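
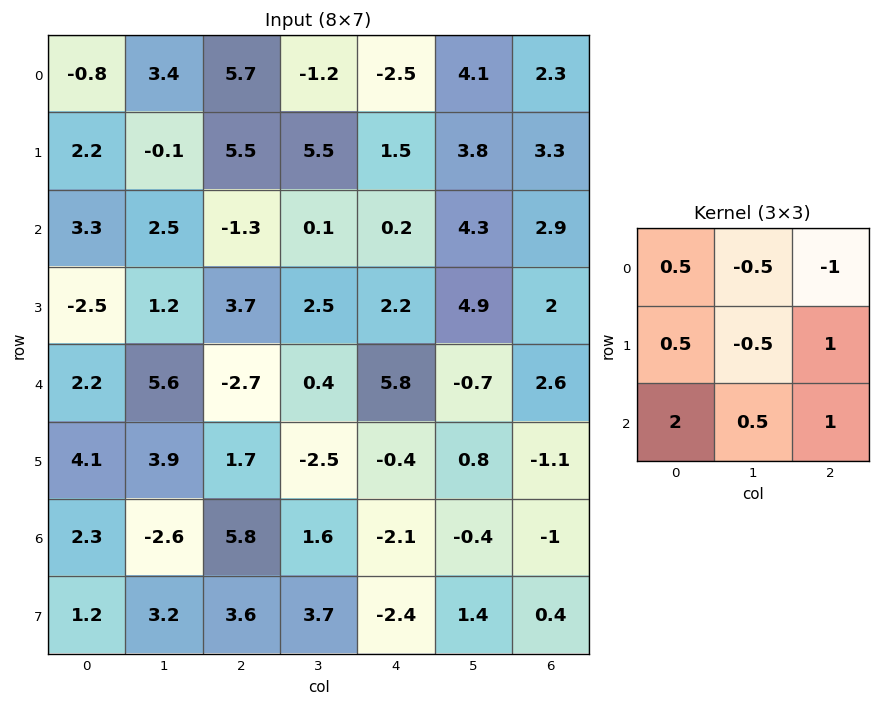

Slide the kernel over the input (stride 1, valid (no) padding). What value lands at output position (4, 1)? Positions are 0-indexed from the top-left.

The receptive field on the input at this output position is [5.6 -2.7 0.4 / 3.9 1.7 -2.5 / -2.6 5.8 1.6]. Elementwise product with the kernel and sum: 5.6·0.5 + -2.7·-0.5 + 0.4·-1 + 3.9·0.5 + 1.7·-0.5 + -2.5·1 + -2.6·2 + 5.8·0.5 + 1.6·1.

1.65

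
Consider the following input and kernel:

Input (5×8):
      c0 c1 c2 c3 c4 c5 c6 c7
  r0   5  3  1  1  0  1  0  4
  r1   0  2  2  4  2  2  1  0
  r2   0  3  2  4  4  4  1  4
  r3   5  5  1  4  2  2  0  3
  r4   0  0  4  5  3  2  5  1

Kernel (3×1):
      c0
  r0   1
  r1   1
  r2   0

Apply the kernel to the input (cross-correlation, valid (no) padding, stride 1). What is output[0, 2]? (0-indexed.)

3

The receptive field on the input at this output position is [1 / 2 / 2]. Elementwise product with the kernel and sum: 1·1 + 2·1.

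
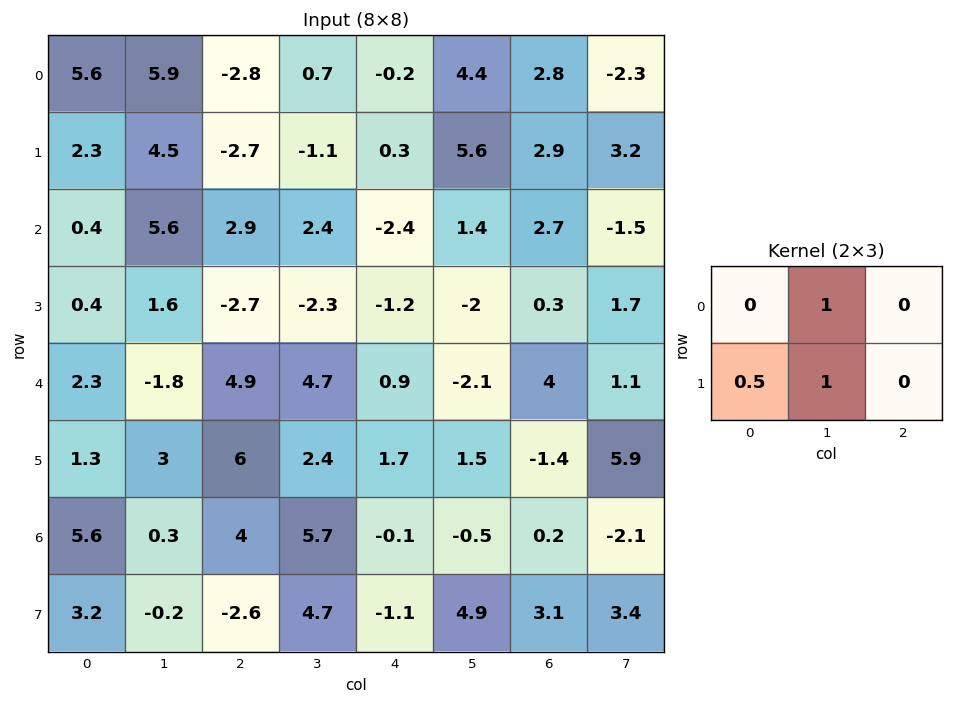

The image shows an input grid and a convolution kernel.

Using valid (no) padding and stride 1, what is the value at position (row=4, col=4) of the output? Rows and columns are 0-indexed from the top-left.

The receptive field on the input at this output position is [0.9 -2.1 4 / 1.7 1.5 -1.4]. Elementwise product with the kernel and sum: -2.1·1 + 1.7·0.5 + 1.5·1.

0.25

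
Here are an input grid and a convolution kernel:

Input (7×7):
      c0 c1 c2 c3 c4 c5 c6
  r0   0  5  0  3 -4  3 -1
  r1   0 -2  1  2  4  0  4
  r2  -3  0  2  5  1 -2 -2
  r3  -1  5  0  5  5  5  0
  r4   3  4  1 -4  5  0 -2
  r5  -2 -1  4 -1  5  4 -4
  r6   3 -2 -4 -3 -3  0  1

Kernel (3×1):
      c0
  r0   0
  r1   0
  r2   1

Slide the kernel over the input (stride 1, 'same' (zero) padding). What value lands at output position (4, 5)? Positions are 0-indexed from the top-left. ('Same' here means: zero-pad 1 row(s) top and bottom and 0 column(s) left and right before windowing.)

The receptive field on the zero-padded input at this output position is [5 / 0 / 4]. Elementwise product with the kernel and sum: 4·1.

4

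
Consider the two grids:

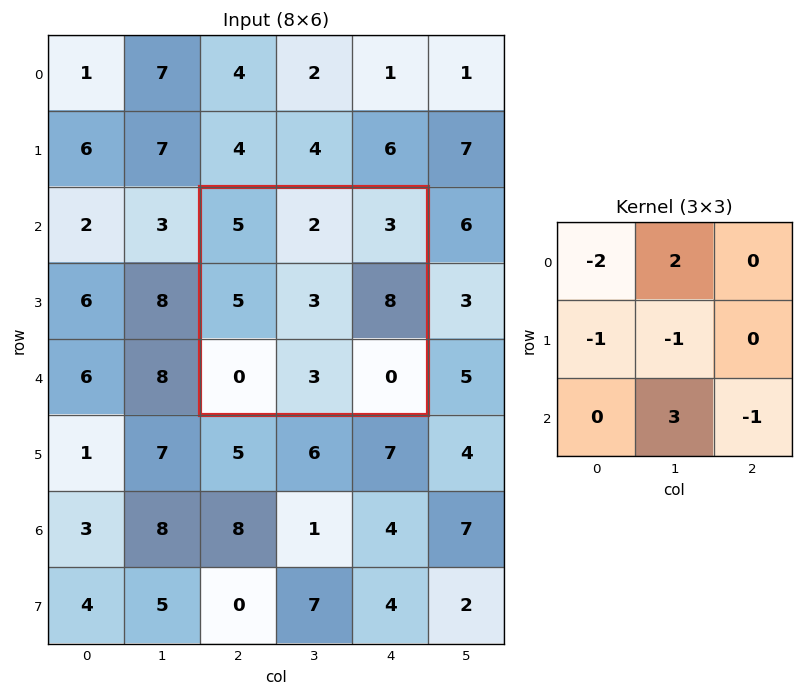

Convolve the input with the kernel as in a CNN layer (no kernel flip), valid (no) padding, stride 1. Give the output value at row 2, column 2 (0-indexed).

The receptive field on the input at this output position is [5 2 3 / 5 3 8 / 0 3 0]. Elementwise product with the kernel and sum: 5·-2 + 2·2 + 5·-1 + 3·-1 + 3·3 + 0·-1.

-5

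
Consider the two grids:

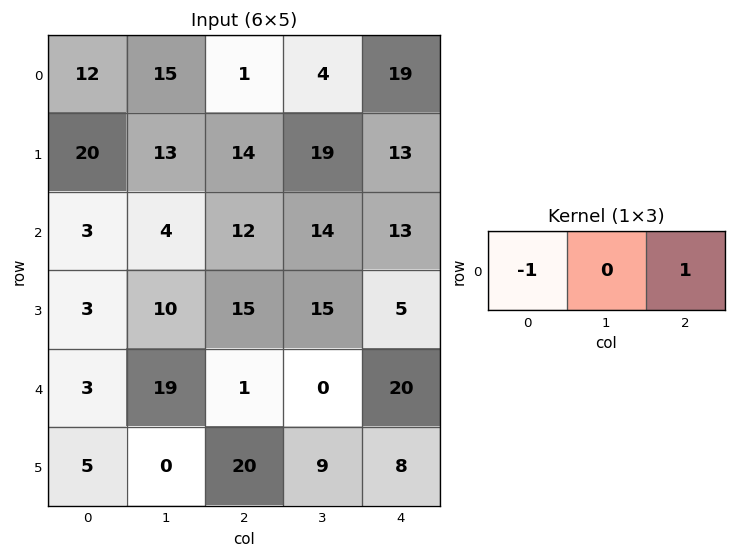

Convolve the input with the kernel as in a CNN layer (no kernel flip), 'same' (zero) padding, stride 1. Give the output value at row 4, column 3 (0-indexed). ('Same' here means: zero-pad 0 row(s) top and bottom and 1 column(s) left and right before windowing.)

19

The receptive field on the zero-padded input at this output position is [1 0 20]. Elementwise product with the kernel and sum: 1·-1 + 20·1.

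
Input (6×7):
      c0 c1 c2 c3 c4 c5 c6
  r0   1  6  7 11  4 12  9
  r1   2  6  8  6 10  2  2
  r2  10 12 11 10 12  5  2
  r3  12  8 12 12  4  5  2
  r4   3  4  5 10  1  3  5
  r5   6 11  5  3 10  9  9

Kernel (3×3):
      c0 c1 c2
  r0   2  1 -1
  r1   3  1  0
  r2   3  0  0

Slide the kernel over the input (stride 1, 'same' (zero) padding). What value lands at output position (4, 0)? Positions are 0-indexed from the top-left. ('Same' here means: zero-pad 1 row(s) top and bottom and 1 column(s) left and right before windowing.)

7

The receptive field on the zero-padded input at this output position is [0 12 8 / 0 3 4 / 0 6 11]. Elementwise product with the kernel and sum: 0·2 + 12·1 + 8·-1 + 0·3 + 3·1 + 0·3.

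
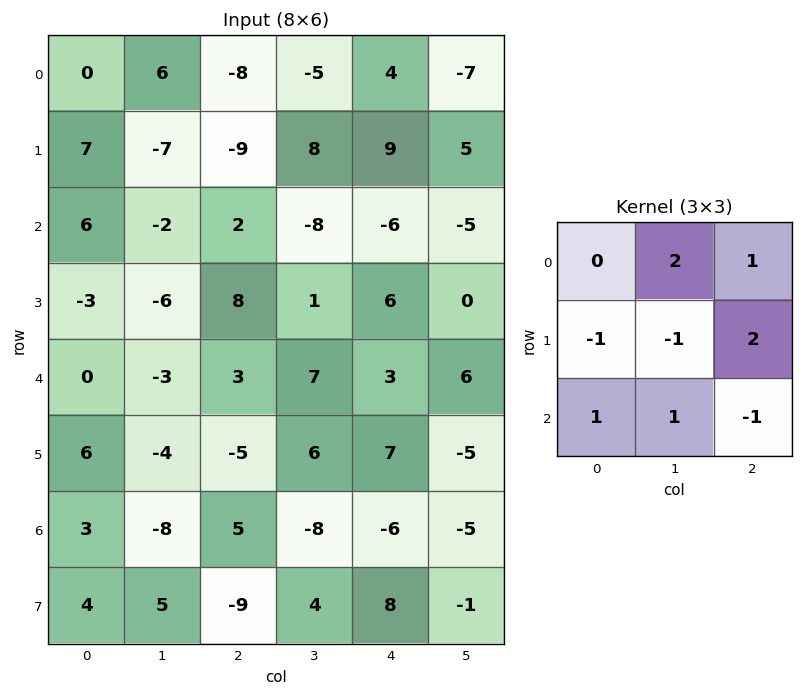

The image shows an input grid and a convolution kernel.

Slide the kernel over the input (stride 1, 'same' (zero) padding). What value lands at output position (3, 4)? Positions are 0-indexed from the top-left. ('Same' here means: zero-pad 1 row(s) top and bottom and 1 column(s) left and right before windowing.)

-20

The receptive field on the zero-padded input at this output position is [-8 -6 -5 / 1 6 0 / 7 3 6]. Elementwise product with the kernel and sum: -6·2 + -5·1 + 1·-1 + 6·-1 + 0·2 + 7·1 + 3·1 + 6·-1.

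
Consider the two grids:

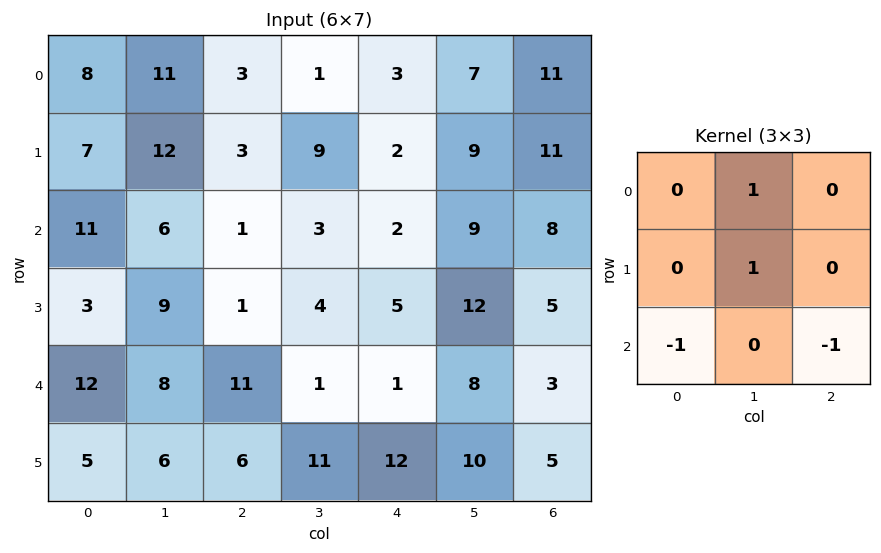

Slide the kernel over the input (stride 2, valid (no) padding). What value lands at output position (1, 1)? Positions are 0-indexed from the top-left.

-5

The receptive field on the input at this output position is [1 3 2 / 1 4 5 / 11 1 1]. Elementwise product with the kernel and sum: 3·1 + 4·1 + 11·-1 + 1·-1.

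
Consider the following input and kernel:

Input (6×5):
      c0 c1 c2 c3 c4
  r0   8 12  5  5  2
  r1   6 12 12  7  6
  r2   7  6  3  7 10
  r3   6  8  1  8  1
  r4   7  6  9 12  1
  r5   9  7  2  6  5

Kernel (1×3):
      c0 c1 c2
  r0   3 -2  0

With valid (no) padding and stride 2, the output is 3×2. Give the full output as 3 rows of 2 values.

Output[0,0]: The receptive field on the input at this output position is [8 12 5]. Elementwise product with the kernel and sum: 8·3 + 12·-2.
Output[0,1]: The receptive field on the input at this output position is [5 5 2]. Elementwise product with the kernel and sum: 5·3 + 5·-2.

0 5
9 -5
9 3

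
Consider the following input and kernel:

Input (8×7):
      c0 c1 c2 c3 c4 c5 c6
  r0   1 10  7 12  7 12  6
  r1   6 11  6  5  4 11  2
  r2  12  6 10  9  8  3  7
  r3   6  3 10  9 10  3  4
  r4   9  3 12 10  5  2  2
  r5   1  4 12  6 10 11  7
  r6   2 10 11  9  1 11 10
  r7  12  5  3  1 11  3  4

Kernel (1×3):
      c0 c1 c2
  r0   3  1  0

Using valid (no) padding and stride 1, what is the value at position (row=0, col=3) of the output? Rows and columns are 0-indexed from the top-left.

43

The receptive field on the input at this output position is [12 7 12]. Elementwise product with the kernel and sum: 12·3 + 7·1.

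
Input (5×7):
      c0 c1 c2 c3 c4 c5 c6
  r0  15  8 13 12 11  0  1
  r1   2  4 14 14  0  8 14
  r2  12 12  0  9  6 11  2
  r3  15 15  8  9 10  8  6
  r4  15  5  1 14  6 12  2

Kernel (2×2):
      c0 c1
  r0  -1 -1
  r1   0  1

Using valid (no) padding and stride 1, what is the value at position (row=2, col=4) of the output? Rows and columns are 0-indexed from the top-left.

-9

The receptive field on the input at this output position is [6 11 / 10 8]. Elementwise product with the kernel and sum: 6·-1 + 11·-1 + 8·1.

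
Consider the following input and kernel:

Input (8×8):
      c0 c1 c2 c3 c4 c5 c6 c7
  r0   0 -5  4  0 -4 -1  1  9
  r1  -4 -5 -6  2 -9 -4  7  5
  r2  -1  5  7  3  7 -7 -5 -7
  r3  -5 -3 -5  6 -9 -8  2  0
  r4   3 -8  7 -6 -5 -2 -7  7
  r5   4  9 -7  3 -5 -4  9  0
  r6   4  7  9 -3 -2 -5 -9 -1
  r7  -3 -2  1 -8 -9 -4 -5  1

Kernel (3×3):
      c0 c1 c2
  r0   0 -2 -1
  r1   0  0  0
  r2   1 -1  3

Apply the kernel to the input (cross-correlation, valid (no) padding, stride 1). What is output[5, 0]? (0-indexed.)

-9

The receptive field on the input at this output position is [4 9 -7 / 4 7 9 / -3 -2 1]. Elementwise product with the kernel and sum: 9·-2 + -7·-1 + -3·1 + -2·-1 + 1·3.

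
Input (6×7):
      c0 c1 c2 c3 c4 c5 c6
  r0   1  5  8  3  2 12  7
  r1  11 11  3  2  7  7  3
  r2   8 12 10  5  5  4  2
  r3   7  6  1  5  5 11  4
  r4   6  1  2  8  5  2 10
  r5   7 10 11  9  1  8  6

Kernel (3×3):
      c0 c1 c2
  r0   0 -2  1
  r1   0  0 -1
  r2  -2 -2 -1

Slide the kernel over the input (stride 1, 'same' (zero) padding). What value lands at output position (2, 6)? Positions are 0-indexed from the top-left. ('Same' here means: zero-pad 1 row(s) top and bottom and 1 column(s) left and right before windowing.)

-36

The receptive field on the zero-padded input at this output position is [7 3 0 / 4 2 0 / 11 4 0]. Elementwise product with the kernel and sum: 3·-2 + 0·1 + 0·-1 + 11·-2 + 4·-2 + 0·-1.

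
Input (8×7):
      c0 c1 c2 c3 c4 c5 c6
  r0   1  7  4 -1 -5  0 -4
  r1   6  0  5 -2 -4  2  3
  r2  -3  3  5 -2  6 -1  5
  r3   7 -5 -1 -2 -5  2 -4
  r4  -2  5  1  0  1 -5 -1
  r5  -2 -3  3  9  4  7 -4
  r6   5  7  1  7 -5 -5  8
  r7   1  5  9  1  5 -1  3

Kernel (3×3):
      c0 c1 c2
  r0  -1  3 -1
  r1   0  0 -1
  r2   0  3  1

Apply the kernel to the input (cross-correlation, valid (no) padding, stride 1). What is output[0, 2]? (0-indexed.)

The receptive field on the input at this output position is [4 -1 -5 / 5 -2 -4 / 5 -2 6]. Elementwise product with the kernel and sum: 4·-1 + -1·3 + -5·-1 + -4·-1 + -2·3 + 6·1.

2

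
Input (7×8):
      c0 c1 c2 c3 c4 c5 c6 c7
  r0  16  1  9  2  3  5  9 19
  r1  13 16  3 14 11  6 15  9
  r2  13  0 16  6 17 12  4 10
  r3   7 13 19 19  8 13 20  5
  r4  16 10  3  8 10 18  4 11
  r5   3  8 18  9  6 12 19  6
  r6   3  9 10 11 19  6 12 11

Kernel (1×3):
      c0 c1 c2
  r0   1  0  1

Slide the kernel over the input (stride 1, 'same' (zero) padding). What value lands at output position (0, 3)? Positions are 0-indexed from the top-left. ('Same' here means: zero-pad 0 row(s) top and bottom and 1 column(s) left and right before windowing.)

12

The receptive field on the zero-padded input at this output position is [9 2 3]. Elementwise product with the kernel and sum: 9·1 + 3·1.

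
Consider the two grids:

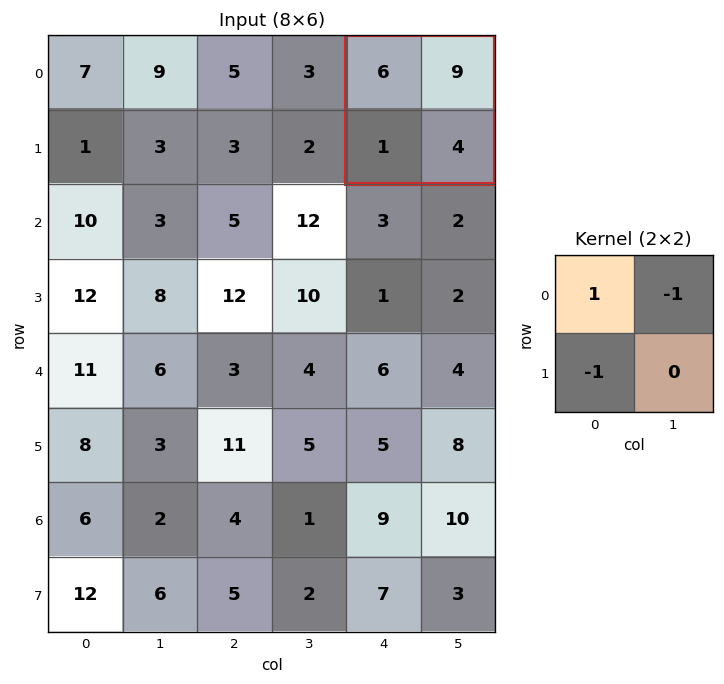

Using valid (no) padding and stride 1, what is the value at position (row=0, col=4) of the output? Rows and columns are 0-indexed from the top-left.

-4

The receptive field on the input at this output position is [6 9 / 1 4]. Elementwise product with the kernel and sum: 6·1 + 9·-1 + 1·-1.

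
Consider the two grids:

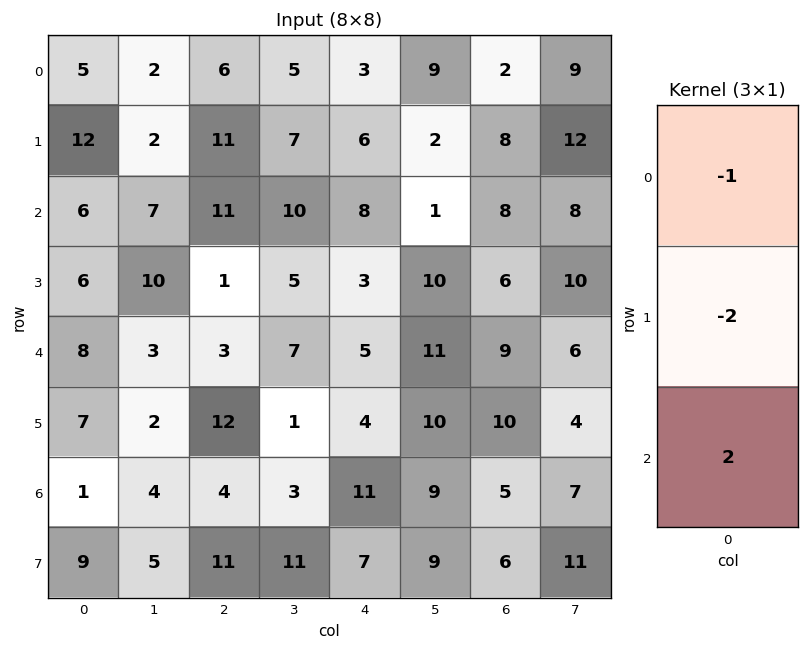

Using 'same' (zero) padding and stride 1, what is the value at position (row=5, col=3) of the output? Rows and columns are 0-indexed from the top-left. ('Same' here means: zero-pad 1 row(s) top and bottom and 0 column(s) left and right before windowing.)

-3

The receptive field on the zero-padded input at this output position is [7 / 1 / 3]. Elementwise product with the kernel and sum: 7·-1 + 1·-2 + 3·2.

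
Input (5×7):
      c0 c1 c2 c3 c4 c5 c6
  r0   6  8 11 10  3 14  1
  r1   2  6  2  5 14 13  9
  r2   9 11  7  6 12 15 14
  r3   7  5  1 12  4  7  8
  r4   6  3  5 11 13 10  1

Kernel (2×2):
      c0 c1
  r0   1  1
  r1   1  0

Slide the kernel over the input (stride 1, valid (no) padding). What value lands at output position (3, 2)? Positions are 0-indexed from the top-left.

18

The receptive field on the input at this output position is [1 12 / 5 11]. Elementwise product with the kernel and sum: 1·1 + 12·1 + 5·1.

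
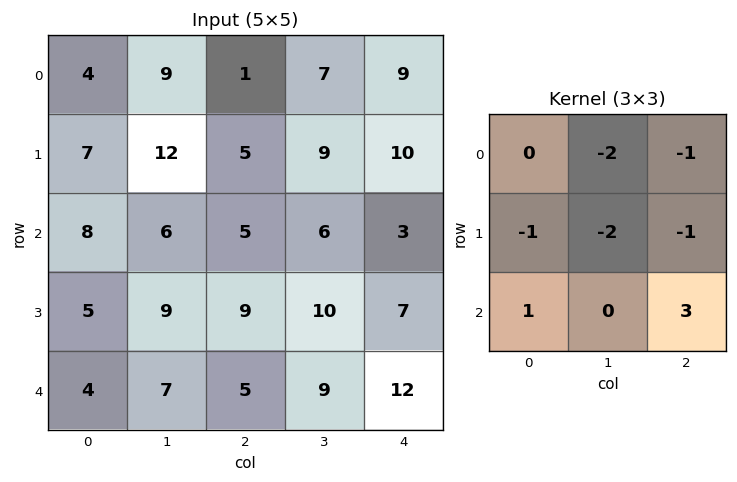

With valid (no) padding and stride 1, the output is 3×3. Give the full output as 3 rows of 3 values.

Output[0,0]: The receptive field on the input at this output position is [4 9 1 / 7 12 5 / 8 6 5]. Elementwise product with the kernel and sum: 9·-2 + 1·-1 + 7·-1 + 12·-2 + 5·-1 + 8·1 + 5·3.
Output[0,1]: The receptive field on the input at this output position is [9 1 7 / 12 5 9 / 6 5 6]. Elementwise product with the kernel and sum: 1·-2 + 7·-1 + 12·-1 + 5·-2 + 9·-1 + 6·1 + 6·3.

-32 -16 -42
-22 -2 -18
-30 -19 -10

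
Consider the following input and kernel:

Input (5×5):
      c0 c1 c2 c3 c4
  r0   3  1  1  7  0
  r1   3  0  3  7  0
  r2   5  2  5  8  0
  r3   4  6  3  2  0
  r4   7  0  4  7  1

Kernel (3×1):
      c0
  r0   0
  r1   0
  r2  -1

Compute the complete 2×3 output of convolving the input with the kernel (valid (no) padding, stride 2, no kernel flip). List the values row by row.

Output[0,0]: The receptive field on the input at this output position is [3 / 3 / 5]. Elementwise product with the kernel and sum: 5·-1.

-5 -5 0
-7 -4 -1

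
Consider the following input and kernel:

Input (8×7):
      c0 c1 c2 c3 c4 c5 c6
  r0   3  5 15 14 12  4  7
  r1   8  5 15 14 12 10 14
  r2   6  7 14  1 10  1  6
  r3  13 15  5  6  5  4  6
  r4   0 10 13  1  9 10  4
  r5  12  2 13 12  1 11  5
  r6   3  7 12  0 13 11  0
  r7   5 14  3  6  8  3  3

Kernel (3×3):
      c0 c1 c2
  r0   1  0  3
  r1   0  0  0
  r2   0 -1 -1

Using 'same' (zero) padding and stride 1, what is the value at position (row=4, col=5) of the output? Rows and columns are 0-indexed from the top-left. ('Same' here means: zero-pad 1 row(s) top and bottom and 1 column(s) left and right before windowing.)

The receptive field on the zero-padded input at this output position is [5 4 6 / 9 10 4 / 1 11 5]. Elementwise product with the kernel and sum: 5·1 + 6·3 + 11·-1 + 5·-1.

7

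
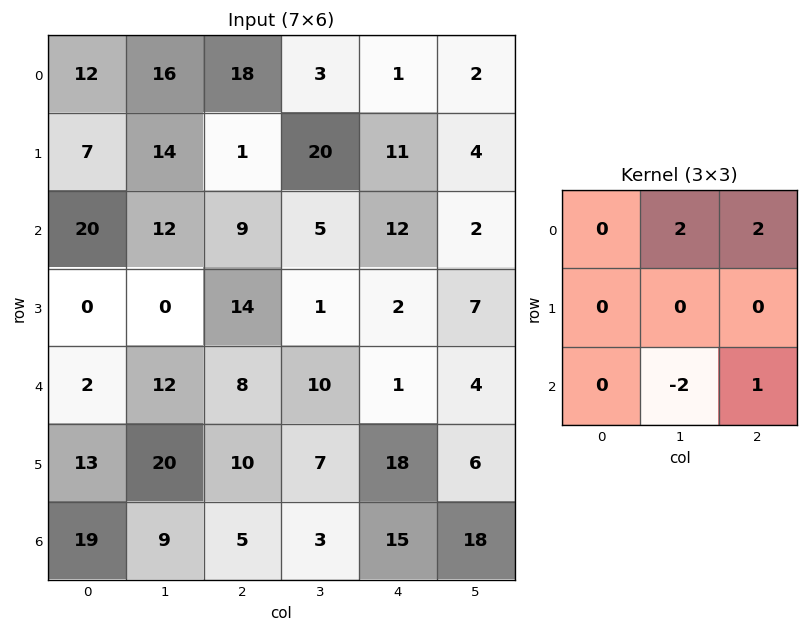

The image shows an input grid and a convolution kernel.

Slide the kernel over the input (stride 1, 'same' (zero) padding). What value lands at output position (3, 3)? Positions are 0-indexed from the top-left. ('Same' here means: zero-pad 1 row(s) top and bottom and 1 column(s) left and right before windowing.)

The receptive field on the zero-padded input at this output position is [9 5 12 / 14 1 2 / 8 10 1]. Elementwise product with the kernel and sum: 5·2 + 12·2 + 10·-2 + 1·1.

15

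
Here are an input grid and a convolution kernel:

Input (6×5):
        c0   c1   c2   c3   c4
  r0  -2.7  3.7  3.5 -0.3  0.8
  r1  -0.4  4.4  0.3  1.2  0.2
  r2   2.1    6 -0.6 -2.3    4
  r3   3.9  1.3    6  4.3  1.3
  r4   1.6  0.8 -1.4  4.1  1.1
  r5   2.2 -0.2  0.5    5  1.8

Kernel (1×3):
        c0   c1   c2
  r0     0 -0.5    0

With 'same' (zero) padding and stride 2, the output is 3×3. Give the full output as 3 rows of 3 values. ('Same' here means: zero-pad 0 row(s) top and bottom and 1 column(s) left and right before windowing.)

Output[0,0]: The receptive field on the zero-padded input at this output position is [0 -2.7 3.7]. Elementwise product with the kernel and sum: -2.7·-0.5.
Output[0,1]: The receptive field on the zero-padded input at this output position is [3.7 3.5 -0.3]. Elementwise product with the kernel and sum: 3.5·-0.5.

1.35 -1.75 -0.4
-1.05 0.3 -2
-0.8 0.7 -0.55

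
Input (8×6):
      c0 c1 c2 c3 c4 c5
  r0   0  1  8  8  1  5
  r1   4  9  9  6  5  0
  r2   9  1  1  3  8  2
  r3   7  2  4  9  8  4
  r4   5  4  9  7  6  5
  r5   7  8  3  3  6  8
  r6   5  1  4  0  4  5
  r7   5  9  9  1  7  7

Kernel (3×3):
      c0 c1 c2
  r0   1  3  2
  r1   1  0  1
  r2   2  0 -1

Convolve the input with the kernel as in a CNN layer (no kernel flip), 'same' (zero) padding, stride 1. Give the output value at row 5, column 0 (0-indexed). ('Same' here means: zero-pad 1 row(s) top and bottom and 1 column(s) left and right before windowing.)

30

The receptive field on the zero-padded input at this output position is [0 5 4 / 0 7 8 / 0 5 1]. Elementwise product with the kernel and sum: 0·1 + 5·3 + 4·2 + 0·1 + 8·1 + 0·2 + 1·-1.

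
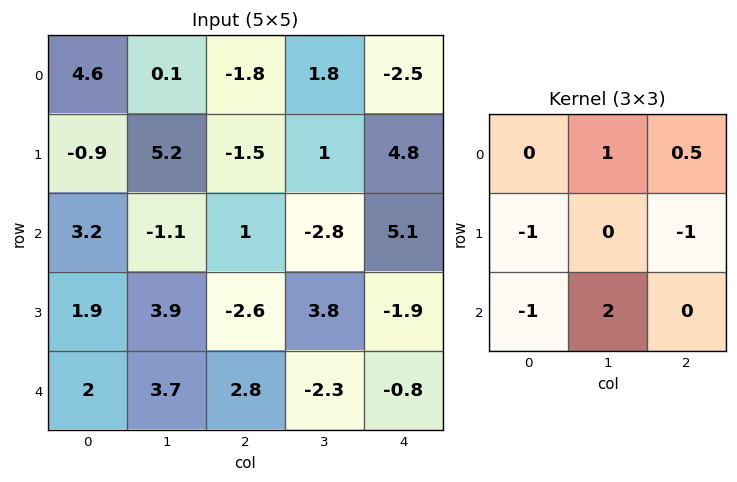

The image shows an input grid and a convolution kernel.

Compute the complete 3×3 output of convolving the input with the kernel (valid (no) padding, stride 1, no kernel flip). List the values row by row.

Output[0,0]: The receptive field on the input at this output position is [4.6 0.1 -1.8 / -0.9 5.2 -1.5 / 3.2 -1.1 1]. Elementwise product with the kernel and sum: 0.1·1 + -1.8·0.5 + -0.9·-1 + -1.5·-1 + 3.2·-1 + -1.1·2.

-3.8 -4 -9.35
6.15 -6.2 7.5
5.5 -6.2 -3.15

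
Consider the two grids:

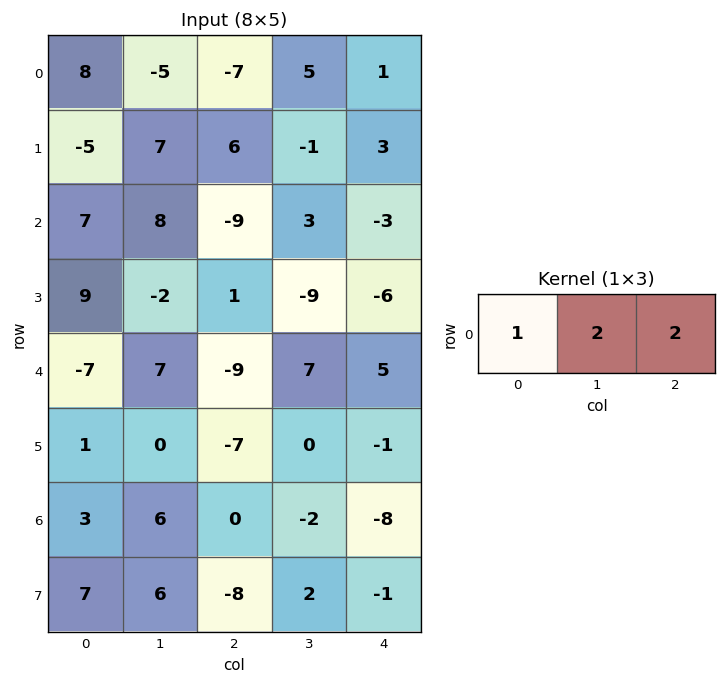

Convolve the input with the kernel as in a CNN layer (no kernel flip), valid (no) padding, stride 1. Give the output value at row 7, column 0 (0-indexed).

The receptive field on the input at this output position is [7 6 -8]. Elementwise product with the kernel and sum: 7·1 + 6·2 + -8·2.

3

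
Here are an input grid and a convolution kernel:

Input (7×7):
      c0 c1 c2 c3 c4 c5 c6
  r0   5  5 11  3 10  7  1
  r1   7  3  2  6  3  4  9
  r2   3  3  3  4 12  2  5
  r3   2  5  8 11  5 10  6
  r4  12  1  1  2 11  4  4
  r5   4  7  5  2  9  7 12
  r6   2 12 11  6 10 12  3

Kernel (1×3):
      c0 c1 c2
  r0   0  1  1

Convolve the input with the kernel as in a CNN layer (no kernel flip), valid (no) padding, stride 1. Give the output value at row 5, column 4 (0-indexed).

The receptive field on the input at this output position is [9 7 12]. Elementwise product with the kernel and sum: 7·1 + 12·1.

19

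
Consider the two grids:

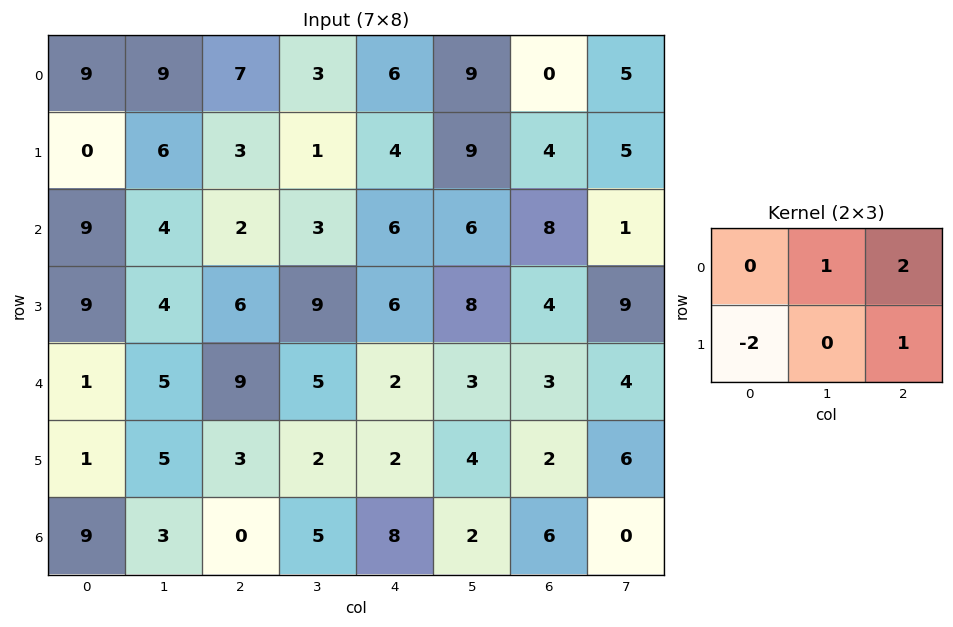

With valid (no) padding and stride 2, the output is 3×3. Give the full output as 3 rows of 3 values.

26 13 5
-4 9 14
24 5 7

Output[0,0]: The receptive field on the input at this output position is [9 9 7 / 0 6 3]. Elementwise product with the kernel and sum: 9·1 + 7·2 + 0·-2 + 3·1.
Output[0,1]: The receptive field on the input at this output position is [7 3 6 / 3 1 4]. Elementwise product with the kernel and sum: 3·1 + 6·2 + 3·-2 + 4·1.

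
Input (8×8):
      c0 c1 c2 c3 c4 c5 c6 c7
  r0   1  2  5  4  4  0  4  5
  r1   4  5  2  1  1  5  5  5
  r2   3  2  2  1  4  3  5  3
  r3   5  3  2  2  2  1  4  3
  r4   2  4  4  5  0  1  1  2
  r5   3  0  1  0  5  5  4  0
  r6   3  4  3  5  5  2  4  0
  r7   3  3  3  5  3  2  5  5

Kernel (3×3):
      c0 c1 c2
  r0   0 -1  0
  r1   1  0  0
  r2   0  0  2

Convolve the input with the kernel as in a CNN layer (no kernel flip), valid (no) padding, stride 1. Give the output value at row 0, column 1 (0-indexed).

2

The receptive field on the input at this output position is [2 5 4 / 5 2 1 / 2 2 1]. Elementwise product with the kernel and sum: 5·-1 + 5·1 + 1·2.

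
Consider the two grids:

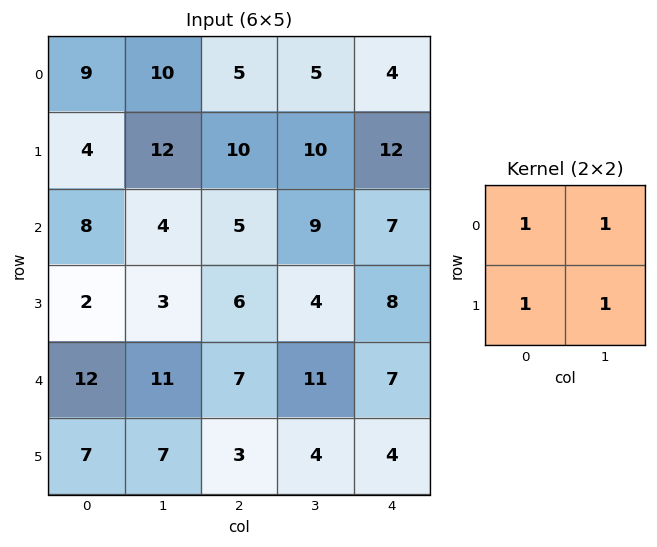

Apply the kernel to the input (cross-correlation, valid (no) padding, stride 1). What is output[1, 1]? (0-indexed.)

31

The receptive field on the input at this output position is [12 10 / 4 5]. Elementwise product with the kernel and sum: 12·1 + 10·1 + 4·1 + 5·1.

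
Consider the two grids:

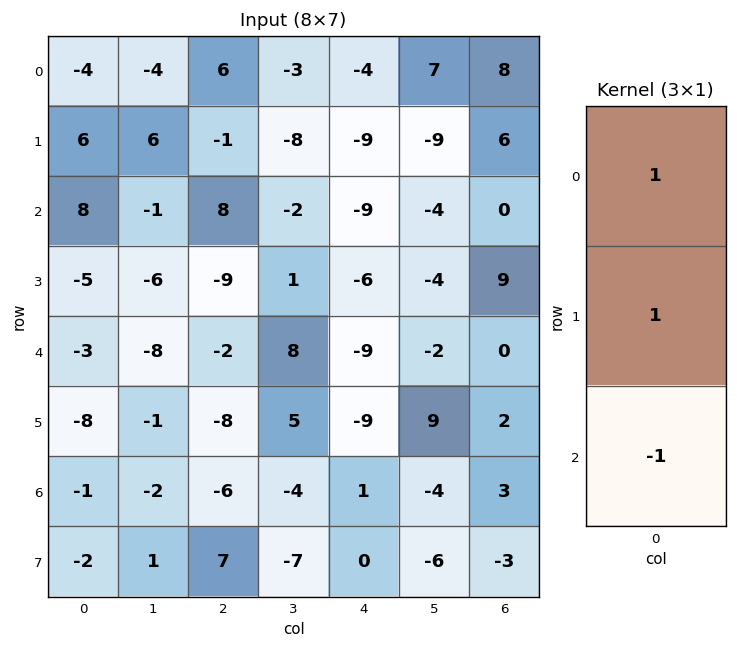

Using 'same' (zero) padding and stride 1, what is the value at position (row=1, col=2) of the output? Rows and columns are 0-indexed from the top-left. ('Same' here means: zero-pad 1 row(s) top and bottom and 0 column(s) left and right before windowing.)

-3

The receptive field on the zero-padded input at this output position is [6 / -1 / 8]. Elementwise product with the kernel and sum: 6·1 + -1·1 + 8·-1.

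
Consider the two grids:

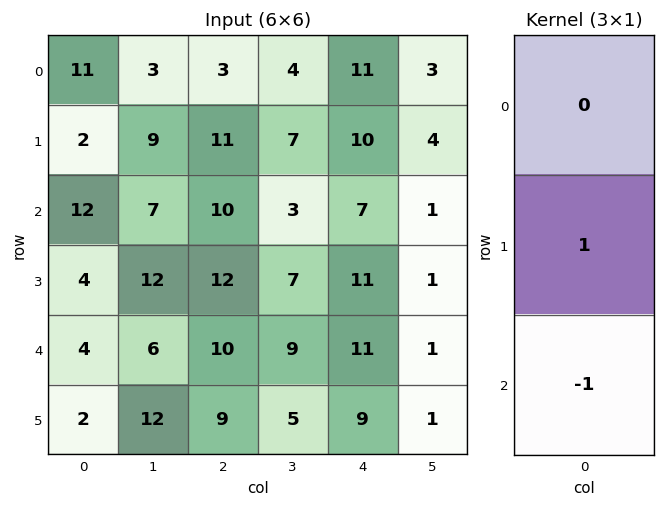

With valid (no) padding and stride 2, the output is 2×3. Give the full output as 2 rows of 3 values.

Output[0,0]: The receptive field on the input at this output position is [11 / 2 / 12]. Elementwise product with the kernel and sum: 2·1 + 12·-1.
Output[0,1]: The receptive field on the input at this output position is [3 / 11 / 10]. Elementwise product with the kernel and sum: 11·1 + 10·-1.

-10 1 3
0 2 0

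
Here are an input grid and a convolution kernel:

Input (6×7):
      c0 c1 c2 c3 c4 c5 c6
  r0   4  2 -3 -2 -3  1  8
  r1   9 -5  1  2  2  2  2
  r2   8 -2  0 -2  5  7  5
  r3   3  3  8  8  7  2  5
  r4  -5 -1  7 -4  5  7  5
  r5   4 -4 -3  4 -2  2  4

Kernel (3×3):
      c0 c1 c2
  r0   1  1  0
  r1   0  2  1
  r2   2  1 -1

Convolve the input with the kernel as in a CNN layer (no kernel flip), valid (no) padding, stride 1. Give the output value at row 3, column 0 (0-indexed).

The receptive field on the input at this output position is [3 3 8 / -5 -1 7 / 4 -4 -3]. Elementwise product with the kernel and sum: 3·1 + 3·1 + -1·2 + 7·1 + 4·2 + -4·1 + -3·-1.

18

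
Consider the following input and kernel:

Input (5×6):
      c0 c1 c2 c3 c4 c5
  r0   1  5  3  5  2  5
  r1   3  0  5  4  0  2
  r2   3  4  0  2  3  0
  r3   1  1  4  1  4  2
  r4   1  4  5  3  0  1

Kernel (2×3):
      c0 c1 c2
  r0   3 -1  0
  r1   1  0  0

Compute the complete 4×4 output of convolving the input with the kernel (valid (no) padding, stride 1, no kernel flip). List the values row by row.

Output[0,0]: The receptive field on the input at this output position is [1 5 3 / 3 0 5]. Elementwise product with the kernel and sum: 1·3 + 5·-1 + 3·1.

1 12 9 17
12 -1 11 14
6 13 2 4
3 3 16 2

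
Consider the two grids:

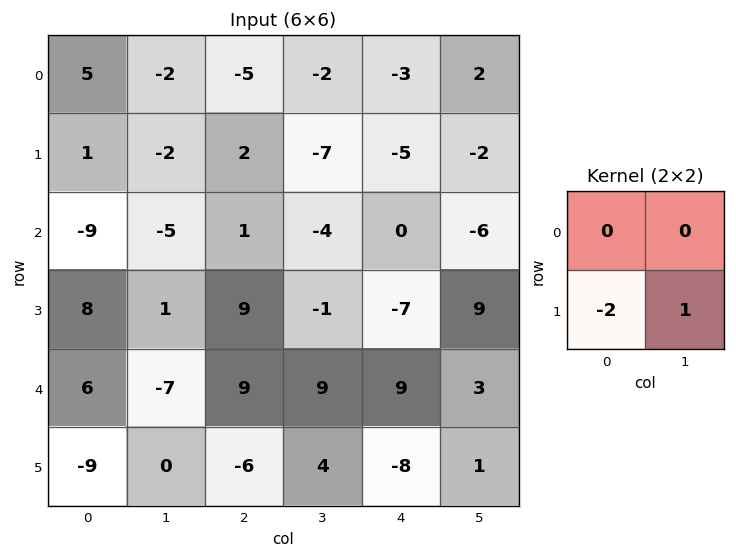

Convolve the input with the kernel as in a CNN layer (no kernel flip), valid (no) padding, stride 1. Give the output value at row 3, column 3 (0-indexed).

The receptive field on the input at this output position is [-1 -7 / 9 9]. Elementwise product with the kernel and sum: 9·-2 + 9·1.

-9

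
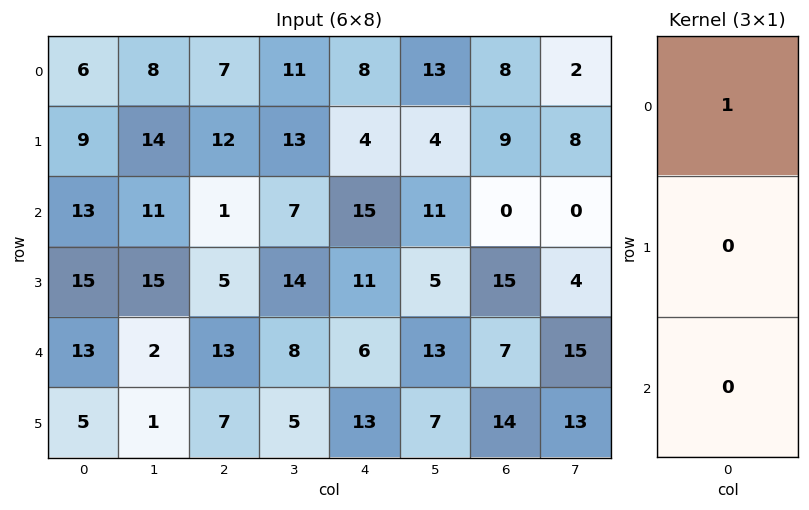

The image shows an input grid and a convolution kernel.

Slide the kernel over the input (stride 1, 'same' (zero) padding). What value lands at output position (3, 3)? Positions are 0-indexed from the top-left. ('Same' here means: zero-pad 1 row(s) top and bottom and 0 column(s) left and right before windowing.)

7

The receptive field on the zero-padded input at this output position is [7 / 14 / 8]. Elementwise product with the kernel and sum: 7·1.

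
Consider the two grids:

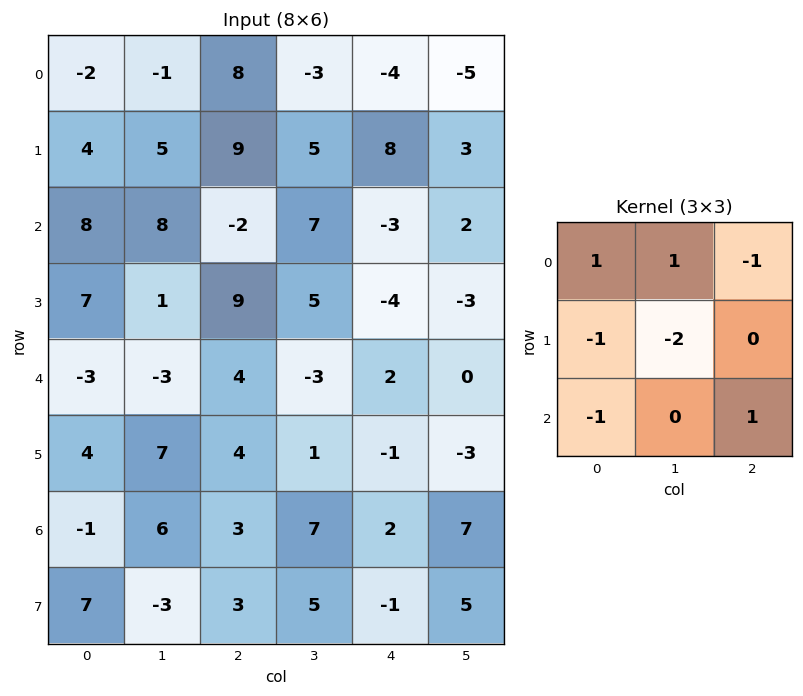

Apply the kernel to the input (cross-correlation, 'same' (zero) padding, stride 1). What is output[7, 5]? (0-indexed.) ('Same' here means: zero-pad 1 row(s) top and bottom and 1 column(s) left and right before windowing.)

0

The receptive field on the zero-padded input at this output position is [2 7 0 / -1 5 0 / 0 0 0]. Elementwise product with the kernel and sum: 2·1 + 7·1 + 0·-1 + -1·-1 + 5·-2 + 0·-1 + 0·1.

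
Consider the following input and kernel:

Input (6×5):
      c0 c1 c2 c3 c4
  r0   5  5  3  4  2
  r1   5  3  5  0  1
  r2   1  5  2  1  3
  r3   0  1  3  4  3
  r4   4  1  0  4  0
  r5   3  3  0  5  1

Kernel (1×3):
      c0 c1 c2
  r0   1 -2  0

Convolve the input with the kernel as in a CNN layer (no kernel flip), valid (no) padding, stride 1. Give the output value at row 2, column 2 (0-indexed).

The receptive field on the input at this output position is [2 1 3]. Elementwise product with the kernel and sum: 2·1 + 1·-2.

0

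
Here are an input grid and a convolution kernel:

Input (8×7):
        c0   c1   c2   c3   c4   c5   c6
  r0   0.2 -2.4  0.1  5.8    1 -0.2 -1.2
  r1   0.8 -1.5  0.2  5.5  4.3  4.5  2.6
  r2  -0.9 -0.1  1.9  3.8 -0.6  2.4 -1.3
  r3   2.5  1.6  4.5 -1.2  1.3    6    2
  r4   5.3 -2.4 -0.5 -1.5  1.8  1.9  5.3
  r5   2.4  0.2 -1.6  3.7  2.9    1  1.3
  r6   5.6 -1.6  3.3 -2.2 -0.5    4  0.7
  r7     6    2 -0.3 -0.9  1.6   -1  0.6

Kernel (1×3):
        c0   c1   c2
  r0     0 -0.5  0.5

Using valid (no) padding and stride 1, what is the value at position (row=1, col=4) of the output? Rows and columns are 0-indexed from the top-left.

-0.95

The receptive field on the input at this output position is [4.3 4.5 2.6]. Elementwise product with the kernel and sum: 4.5·-0.5 + 2.6·0.5.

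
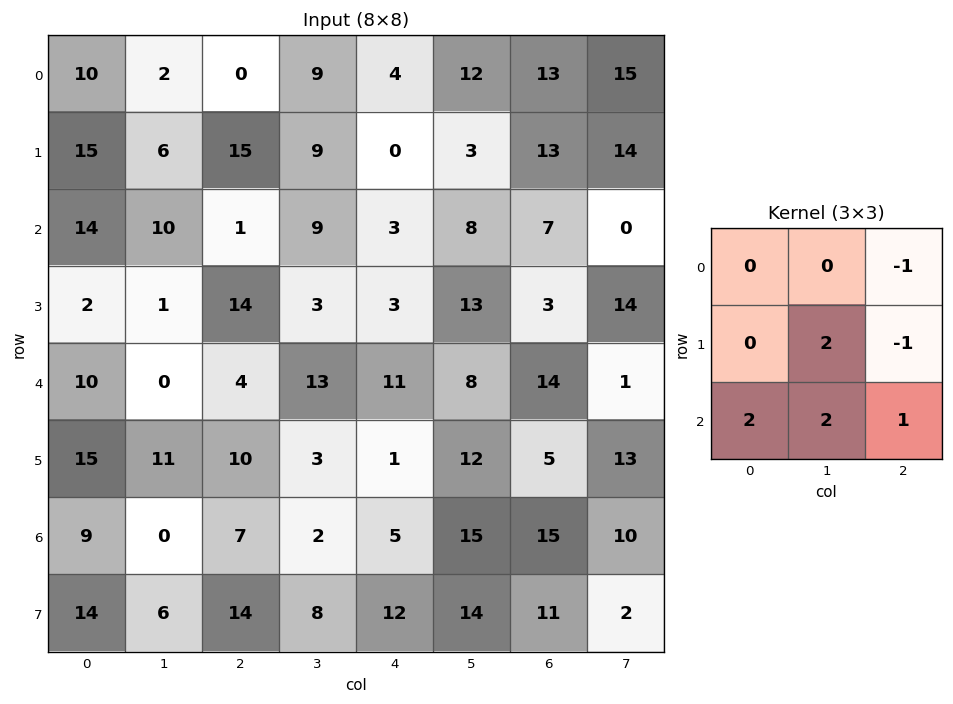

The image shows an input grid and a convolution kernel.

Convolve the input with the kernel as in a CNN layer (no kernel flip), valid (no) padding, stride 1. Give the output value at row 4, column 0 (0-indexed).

33

The receptive field on the input at this output position is [10 0 4 / 15 11 10 / 9 0 7]. Elementwise product with the kernel and sum: 4·-1 + 11·2 + 10·-1 + 9·2 + 0·2 + 7·1.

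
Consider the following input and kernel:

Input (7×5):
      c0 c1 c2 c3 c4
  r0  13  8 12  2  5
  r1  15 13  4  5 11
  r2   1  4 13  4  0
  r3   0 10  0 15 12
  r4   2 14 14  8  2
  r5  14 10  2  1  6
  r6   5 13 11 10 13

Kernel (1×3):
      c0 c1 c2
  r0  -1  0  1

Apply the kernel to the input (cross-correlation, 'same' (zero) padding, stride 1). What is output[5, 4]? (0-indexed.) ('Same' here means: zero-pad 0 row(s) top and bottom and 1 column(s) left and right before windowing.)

The receptive field on the zero-padded input at this output position is [1 6 0]. Elementwise product with the kernel and sum: 1·-1 + 0·1.

-1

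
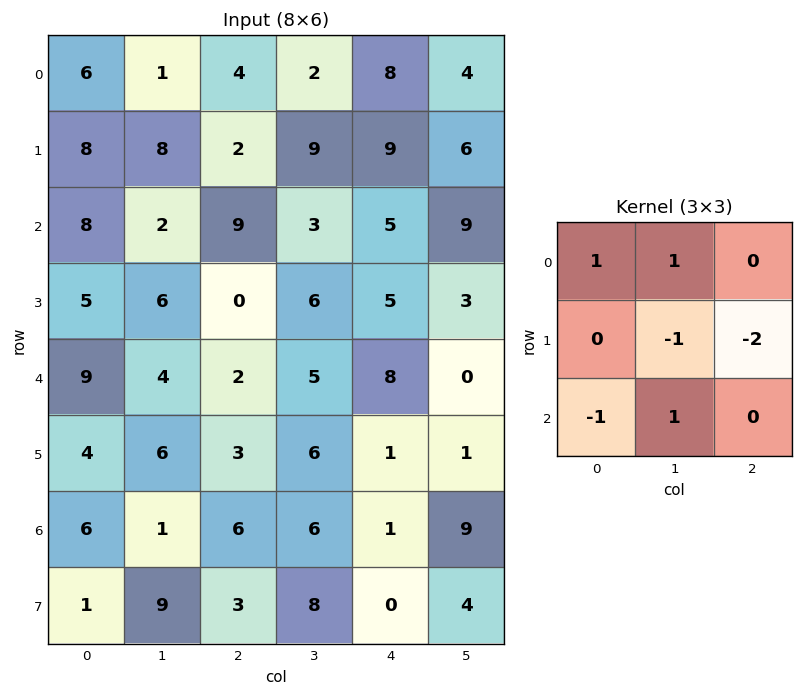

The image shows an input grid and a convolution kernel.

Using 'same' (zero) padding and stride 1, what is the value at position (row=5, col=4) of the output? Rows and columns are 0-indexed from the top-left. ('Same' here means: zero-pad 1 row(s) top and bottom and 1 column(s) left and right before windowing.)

The receptive field on the zero-padded input at this output position is [5 8 0 / 6 1 1 / 6 1 9]. Elementwise product with the kernel and sum: 5·1 + 8·1 + 1·-1 + 1·-2 + 6·-1 + 1·1.

5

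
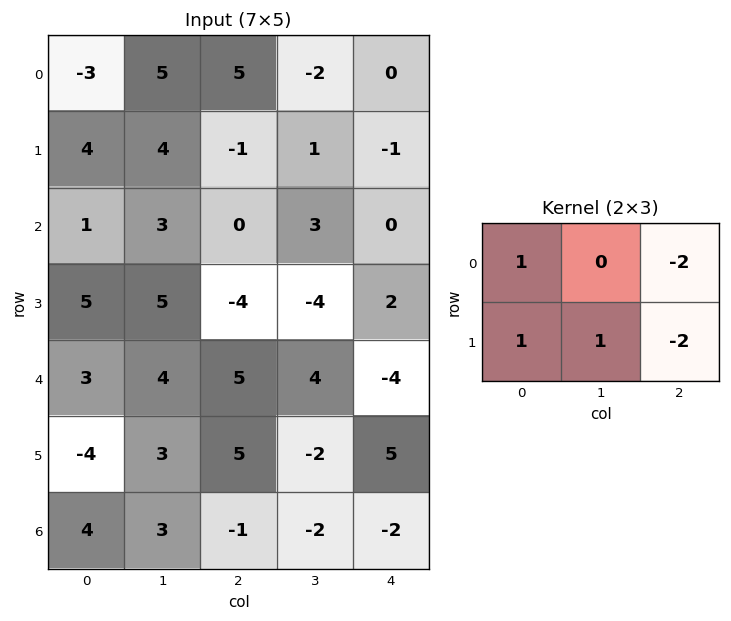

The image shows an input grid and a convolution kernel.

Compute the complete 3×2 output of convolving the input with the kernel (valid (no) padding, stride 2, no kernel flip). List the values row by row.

Output[0,0]: The receptive field on the input at this output position is [-3 5 5 / 4 4 -1]. Elementwise product with the kernel and sum: -3·1 + 5·-2 + 4·1 + 4·1 + -1·-2.
Output[0,1]: The receptive field on the input at this output position is [5 -2 0 / -1 1 -1]. Elementwise product with the kernel and sum: 5·1 + 0·-2 + -1·1 + 1·1 + -1·-2.

-3 7
19 -12
-18 6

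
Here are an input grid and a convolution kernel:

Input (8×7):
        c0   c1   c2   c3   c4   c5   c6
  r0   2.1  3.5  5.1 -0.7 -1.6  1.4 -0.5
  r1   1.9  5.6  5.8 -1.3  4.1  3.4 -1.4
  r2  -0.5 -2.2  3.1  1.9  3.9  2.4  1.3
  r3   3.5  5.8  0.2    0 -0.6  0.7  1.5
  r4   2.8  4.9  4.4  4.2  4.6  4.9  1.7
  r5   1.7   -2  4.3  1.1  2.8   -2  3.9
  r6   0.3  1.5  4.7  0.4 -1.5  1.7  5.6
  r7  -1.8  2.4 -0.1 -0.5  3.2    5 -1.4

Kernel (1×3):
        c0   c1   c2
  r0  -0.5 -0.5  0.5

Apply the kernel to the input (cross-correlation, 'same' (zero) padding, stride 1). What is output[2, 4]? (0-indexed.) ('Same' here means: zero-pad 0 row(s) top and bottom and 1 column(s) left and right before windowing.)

-1.7

The receptive field on the zero-padded input at this output position is [1.9 3.9 2.4]. Elementwise product with the kernel and sum: 1.9·-0.5 + 3.9·-0.5 + 2.4·0.5.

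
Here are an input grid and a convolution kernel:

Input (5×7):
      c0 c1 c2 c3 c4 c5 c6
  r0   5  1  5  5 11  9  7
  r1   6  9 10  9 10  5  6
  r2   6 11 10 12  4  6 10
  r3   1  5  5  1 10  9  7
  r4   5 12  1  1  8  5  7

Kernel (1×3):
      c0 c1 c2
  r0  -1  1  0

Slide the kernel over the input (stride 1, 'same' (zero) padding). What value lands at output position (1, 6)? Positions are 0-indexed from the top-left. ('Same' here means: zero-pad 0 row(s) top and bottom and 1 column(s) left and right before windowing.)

The receptive field on the zero-padded input at this output position is [5 6 0]. Elementwise product with the kernel and sum: 5·-1 + 6·1.

1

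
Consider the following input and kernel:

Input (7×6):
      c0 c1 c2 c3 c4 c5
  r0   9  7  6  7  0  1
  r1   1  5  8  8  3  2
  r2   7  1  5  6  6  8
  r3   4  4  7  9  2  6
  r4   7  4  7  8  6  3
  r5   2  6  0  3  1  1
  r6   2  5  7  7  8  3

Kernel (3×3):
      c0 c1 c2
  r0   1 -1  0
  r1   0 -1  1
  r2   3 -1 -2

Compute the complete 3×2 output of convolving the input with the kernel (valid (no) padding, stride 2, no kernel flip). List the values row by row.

15 -9
12 -7
-16 -5

Output[0,0]: The receptive field on the input at this output position is [9 7 6 / 1 5 8 / 7 1 5]. Elementwise product with the kernel and sum: 9·1 + 7·-1 + 5·-1 + 8·1 + 7·3 + 1·-1 + 5·-2.
Output[0,1]: The receptive field on the input at this output position is [6 7 0 / 8 8 3 / 5 6 6]. Elementwise product with the kernel and sum: 6·1 + 7·-1 + 8·-1 + 3·1 + 5·3 + 6·-1 + 6·-2.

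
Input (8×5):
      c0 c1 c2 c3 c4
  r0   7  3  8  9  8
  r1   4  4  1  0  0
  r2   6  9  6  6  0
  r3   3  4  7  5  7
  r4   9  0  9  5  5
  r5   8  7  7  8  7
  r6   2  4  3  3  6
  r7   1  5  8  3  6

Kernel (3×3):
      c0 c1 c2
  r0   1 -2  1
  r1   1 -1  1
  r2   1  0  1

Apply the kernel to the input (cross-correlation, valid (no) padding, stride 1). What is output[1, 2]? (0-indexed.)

The receptive field on the input at this output position is [1 0 0 / 6 6 0 / 7 5 7]. Elementwise product with the kernel and sum: 1·1 + 0·-2 + 0·1 + 6·1 + 6·-1 + 0·1 + 7·1 + 7·1.

15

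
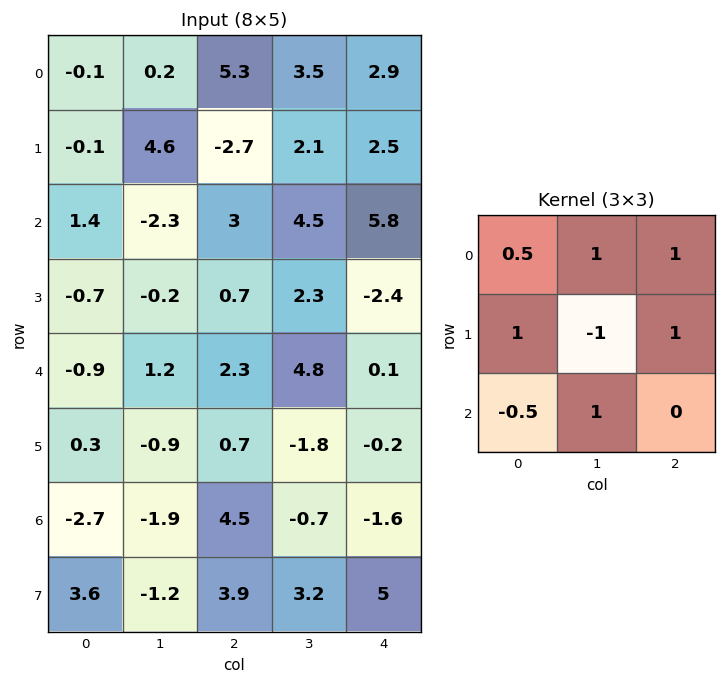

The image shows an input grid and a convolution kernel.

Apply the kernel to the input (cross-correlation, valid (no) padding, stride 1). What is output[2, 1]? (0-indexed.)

9.45

The receptive field on the input at this output position is [-2.3 3 4.5 / -0.2 0.7 2.3 / 1.2 2.3 4.8]. Elementwise product with the kernel and sum: -2.3·0.5 + 3·1 + 4.5·1 + -0.2·1 + 0.7·-1 + 2.3·1 + 1.2·-0.5 + 2.3·1.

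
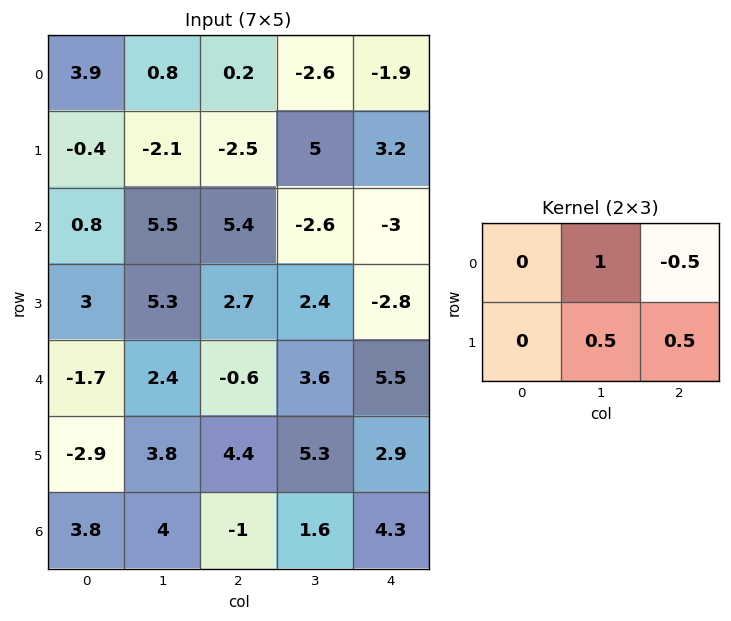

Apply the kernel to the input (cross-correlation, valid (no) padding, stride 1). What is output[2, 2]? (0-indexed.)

-1.3

The receptive field on the input at this output position is [5.4 -2.6 -3 / 2.7 2.4 -2.8]. Elementwise product with the kernel and sum: -2.6·1 + -3·-0.5 + 2.4·0.5 + -2.8·0.5.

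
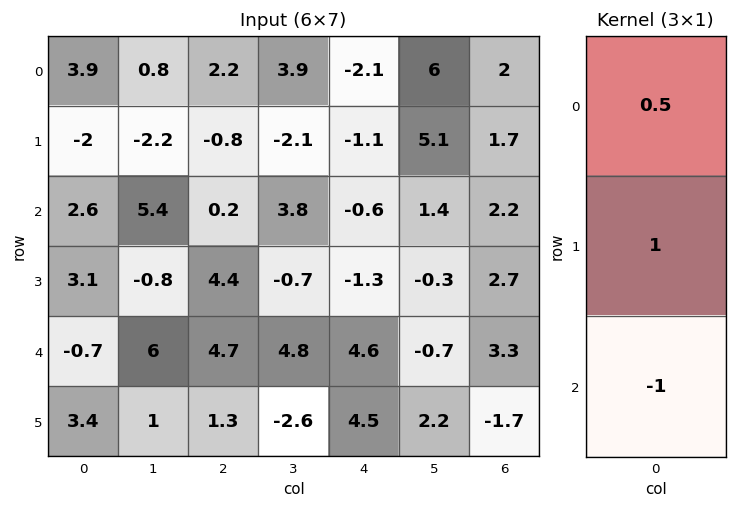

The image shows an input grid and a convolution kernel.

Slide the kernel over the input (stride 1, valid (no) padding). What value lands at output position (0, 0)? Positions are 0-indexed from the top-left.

-2.65

The receptive field on the input at this output position is [3.9 / -2 / 2.6]. Elementwise product with the kernel and sum: 3.9·0.5 + -2·1 + 2.6·-1.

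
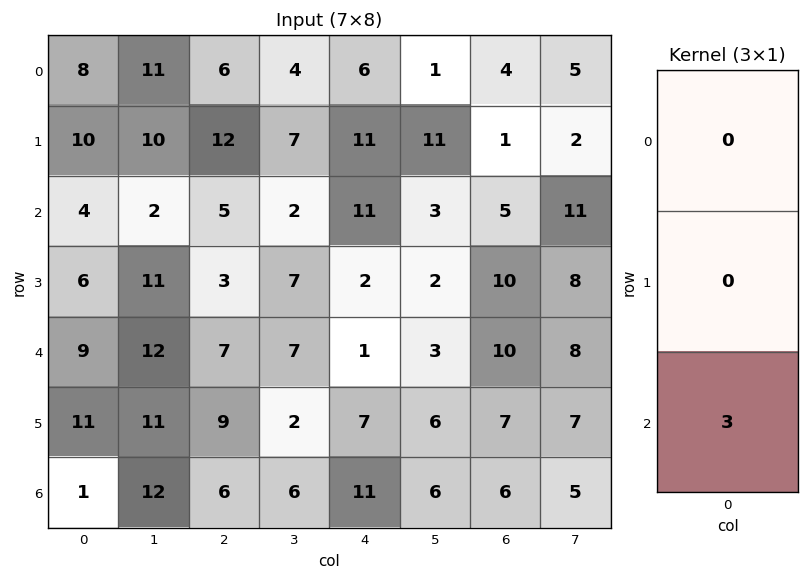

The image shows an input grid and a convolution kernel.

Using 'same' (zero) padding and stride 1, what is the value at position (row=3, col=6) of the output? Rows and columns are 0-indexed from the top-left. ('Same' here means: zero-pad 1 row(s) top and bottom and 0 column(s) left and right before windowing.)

The receptive field on the zero-padded input at this output position is [5 / 10 / 10]. Elementwise product with the kernel and sum: 10·3.

30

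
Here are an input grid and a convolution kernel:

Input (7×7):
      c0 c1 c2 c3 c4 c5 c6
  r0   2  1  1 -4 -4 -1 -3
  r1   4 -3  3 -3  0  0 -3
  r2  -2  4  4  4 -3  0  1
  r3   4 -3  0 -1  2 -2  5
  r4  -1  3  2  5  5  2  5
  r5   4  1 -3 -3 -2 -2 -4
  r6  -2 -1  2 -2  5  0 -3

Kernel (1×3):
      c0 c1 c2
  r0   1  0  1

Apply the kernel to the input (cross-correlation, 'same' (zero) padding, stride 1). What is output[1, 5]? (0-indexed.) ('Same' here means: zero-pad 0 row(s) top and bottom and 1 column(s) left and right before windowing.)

The receptive field on the zero-padded input at this output position is [0 0 -3]. Elementwise product with the kernel and sum: 0·1 + -3·1.

-3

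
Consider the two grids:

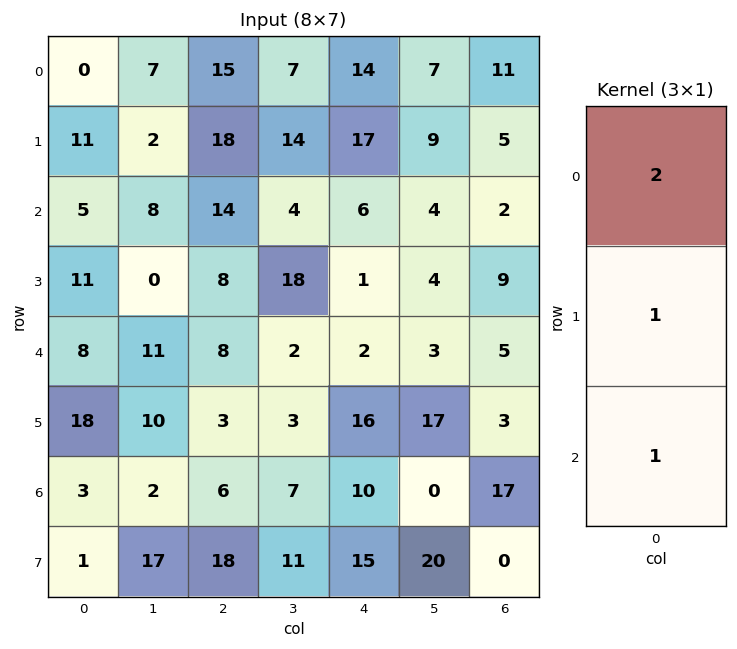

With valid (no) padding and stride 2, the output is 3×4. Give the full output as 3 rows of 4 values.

16 62 51 29
29 44 15 18
37 25 30 30

Output[0,0]: The receptive field on the input at this output position is [0 / 11 / 5]. Elementwise product with the kernel and sum: 0·2 + 11·1 + 5·1.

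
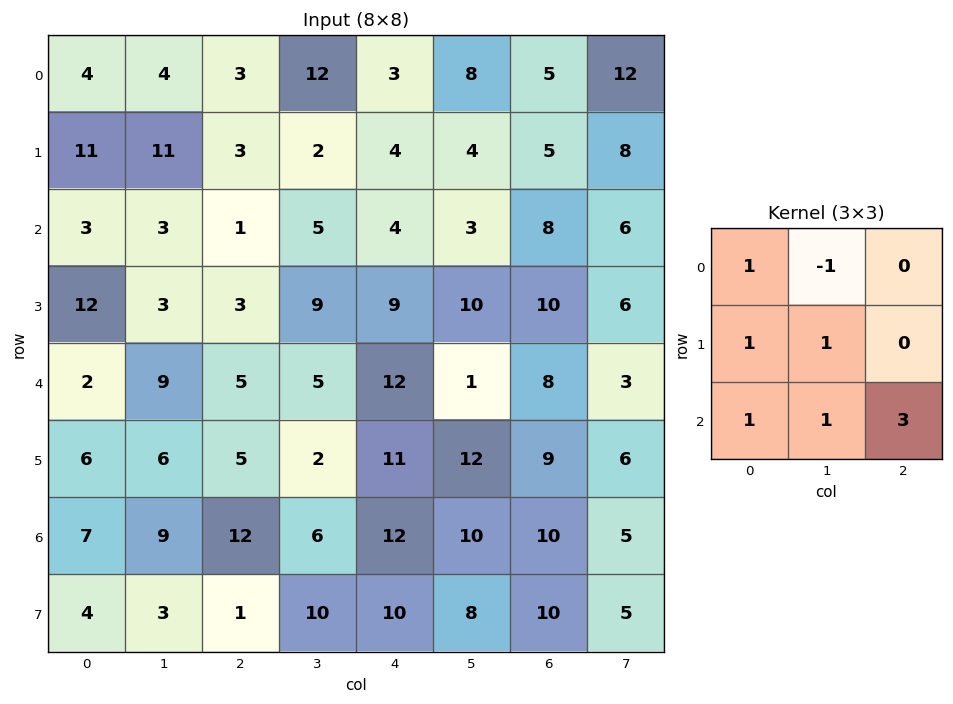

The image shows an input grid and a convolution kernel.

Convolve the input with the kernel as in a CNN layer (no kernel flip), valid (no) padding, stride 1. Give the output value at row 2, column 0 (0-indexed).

The receptive field on the input at this output position is [3 3 1 / 12 3 3 / 2 9 5]. Elementwise product with the kernel and sum: 3·1 + 3·-1 + 12·1 + 3·1 + 2·1 + 9·1 + 5·3.

41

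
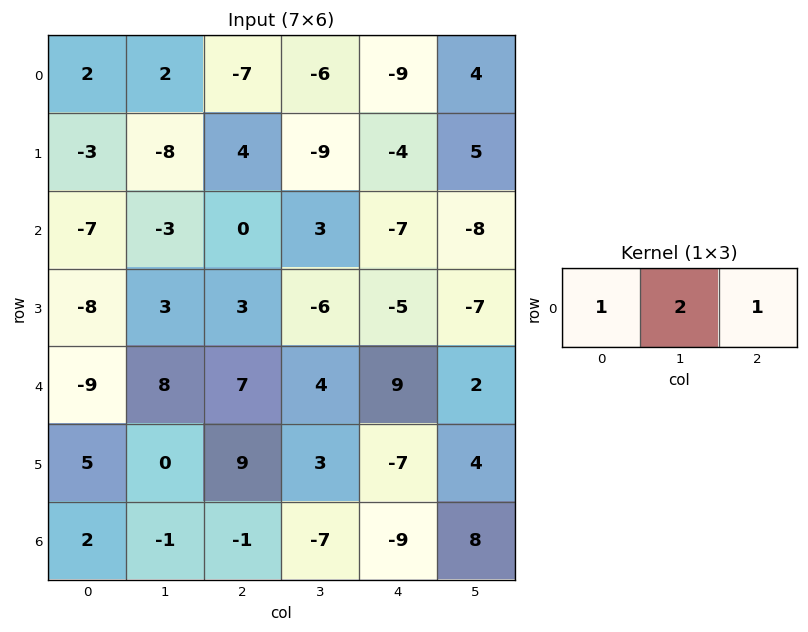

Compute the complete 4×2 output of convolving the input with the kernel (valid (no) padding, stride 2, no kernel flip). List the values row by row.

-1 -28
-13 -1
14 24
-1 -24

Output[0,0]: The receptive field on the input at this output position is [2 2 -7]. Elementwise product with the kernel and sum: 2·1 + 2·2 + -7·1.
Output[0,1]: The receptive field on the input at this output position is [-7 -6 -9]. Elementwise product with the kernel and sum: -7·1 + -6·2 + -9·1.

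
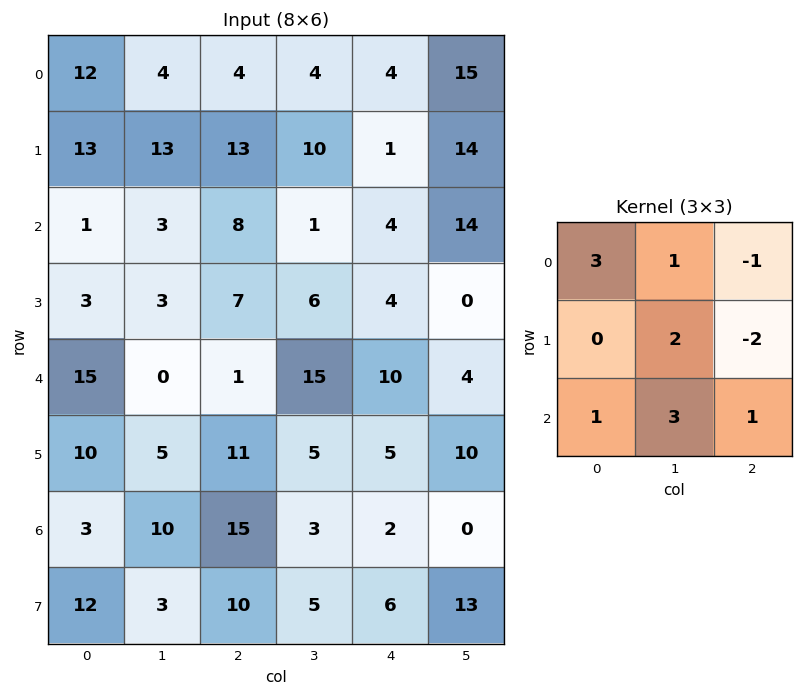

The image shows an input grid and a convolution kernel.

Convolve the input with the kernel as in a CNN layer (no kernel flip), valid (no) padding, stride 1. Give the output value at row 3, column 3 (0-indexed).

The receptive field on the input at this output position is [6 4 0 / 15 10 4 / 5 5 10]. Elementwise product with the kernel and sum: 6·3 + 4·1 + 0·-1 + 10·2 + 4·-2 + 5·1 + 5·3 + 10·1.

64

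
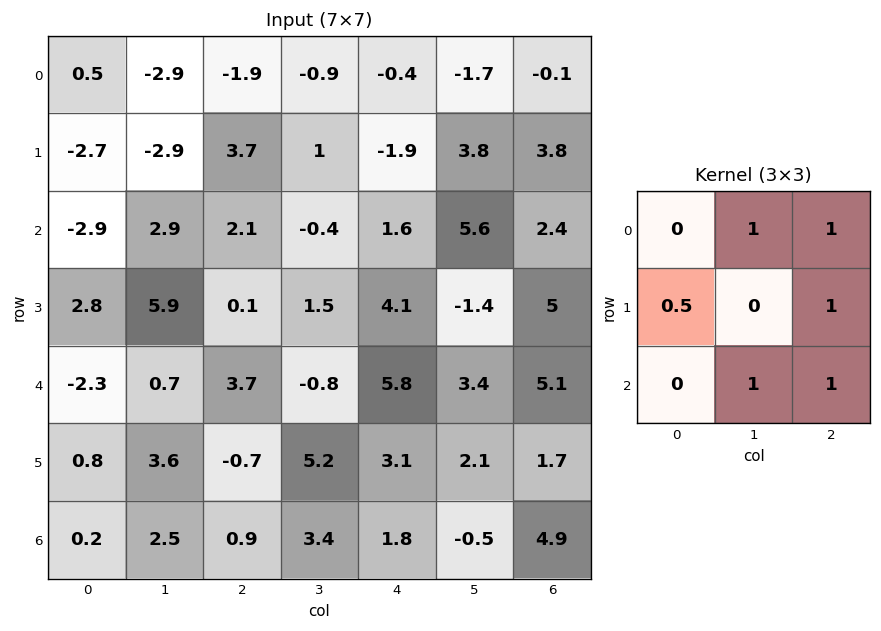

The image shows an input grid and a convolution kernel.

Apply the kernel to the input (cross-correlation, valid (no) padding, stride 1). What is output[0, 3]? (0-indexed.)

The receptive field on the input at this output position is [-0.9 -0.4 -1.7 / 1 -1.9 3.8 / -0.4 1.6 5.6]. Elementwise product with the kernel and sum: -0.4·1 + -1.7·1 + 1·0.5 + 3.8·1 + 1.6·1 + 5.6·1.

9.4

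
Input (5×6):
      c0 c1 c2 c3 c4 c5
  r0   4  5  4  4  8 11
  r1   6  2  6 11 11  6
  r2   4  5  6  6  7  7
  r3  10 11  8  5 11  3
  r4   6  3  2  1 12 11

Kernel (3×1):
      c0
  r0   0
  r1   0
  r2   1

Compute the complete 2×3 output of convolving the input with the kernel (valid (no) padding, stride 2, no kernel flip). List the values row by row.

4 6 7
6 2 12

Output[0,0]: The receptive field on the input at this output position is [4 / 6 / 4]. Elementwise product with the kernel and sum: 4·1.
Output[0,1]: The receptive field on the input at this output position is [4 / 6 / 6]. Elementwise product with the kernel and sum: 6·1.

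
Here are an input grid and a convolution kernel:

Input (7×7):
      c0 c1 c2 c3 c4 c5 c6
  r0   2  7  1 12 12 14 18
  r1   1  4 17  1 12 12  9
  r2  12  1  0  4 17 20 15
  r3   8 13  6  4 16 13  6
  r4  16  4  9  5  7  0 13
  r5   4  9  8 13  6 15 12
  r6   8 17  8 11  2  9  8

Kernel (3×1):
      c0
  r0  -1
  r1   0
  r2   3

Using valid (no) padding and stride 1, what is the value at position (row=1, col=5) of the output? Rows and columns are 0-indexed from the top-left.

The receptive field on the input at this output position is [12 / 20 / 13]. Elementwise product with the kernel and sum: 12·-1 + 13·3.

27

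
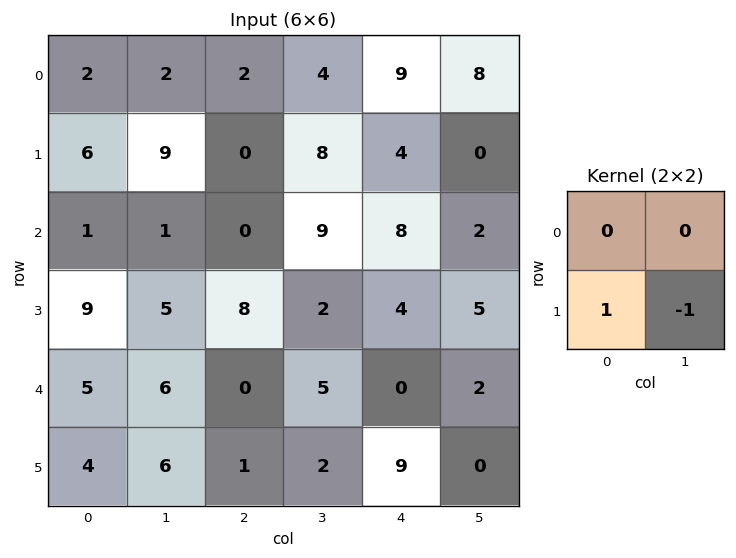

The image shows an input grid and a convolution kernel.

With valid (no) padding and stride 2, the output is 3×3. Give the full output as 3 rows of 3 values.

Output[0,0]: The receptive field on the input at this output position is [2 2 / 6 9]. Elementwise product with the kernel and sum: 6·1 + 9·-1.

-3 -8 4
4 6 -1
-2 -1 9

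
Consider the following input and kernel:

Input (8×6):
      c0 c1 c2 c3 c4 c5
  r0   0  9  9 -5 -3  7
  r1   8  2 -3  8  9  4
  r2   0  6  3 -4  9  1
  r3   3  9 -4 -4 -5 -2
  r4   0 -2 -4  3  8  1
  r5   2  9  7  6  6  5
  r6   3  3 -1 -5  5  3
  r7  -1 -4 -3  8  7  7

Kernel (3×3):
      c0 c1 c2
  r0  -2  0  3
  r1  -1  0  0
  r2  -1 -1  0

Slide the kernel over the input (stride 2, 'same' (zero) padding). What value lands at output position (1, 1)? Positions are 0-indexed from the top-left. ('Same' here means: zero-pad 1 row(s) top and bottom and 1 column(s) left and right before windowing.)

9

The receptive field on the zero-padded input at this output position is [2 -3 8 / 6 3 -4 / 9 -4 -4]. Elementwise product with the kernel and sum: 2·-2 + 8·3 + 6·-1 + 9·-1 + -4·-1.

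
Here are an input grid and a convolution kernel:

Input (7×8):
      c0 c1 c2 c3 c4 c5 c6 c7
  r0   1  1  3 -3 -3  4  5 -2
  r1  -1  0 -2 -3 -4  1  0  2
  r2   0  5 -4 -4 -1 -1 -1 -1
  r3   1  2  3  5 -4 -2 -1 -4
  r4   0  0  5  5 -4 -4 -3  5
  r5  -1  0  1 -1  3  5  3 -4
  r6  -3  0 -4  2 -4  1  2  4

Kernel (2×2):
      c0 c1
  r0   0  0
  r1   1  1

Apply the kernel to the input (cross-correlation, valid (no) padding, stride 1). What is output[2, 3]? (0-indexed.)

The receptive field on the input at this output position is [-4 -1 / 5 -4]. Elementwise product with the kernel and sum: 5·1 + -4·1.

1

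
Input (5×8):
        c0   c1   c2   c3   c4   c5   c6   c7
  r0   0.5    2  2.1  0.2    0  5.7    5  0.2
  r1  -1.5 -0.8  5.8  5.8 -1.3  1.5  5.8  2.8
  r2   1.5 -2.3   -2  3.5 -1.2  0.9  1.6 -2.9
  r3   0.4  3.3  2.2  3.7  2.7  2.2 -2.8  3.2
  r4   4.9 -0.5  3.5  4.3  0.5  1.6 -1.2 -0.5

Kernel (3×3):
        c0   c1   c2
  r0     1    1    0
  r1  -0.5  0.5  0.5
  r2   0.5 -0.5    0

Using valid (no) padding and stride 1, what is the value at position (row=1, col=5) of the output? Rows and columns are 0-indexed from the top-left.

8.7

The receptive field on the input at this output position is [1.5 5.8 2.8 / 0.9 1.6 -2.9 / 2.2 -2.8 3.2]. Elementwise product with the kernel and sum: 1.5·1 + 5.8·1 + 0.9·-0.5 + 1.6·0.5 + -2.9·0.5 + 2.2·0.5 + -2.8·-0.5.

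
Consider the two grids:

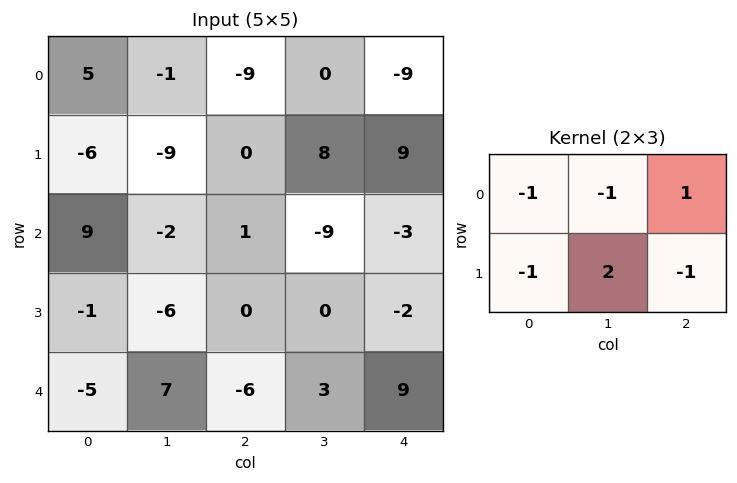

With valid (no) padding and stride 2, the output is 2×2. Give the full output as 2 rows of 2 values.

Output[0,0]: The receptive field on the input at this output position is [5 -1 -9 / -6 -9 0]. Elementwise product with the kernel and sum: 5·-1 + -1·-1 + -9·1 + -6·-1 + -9·2 + 0·-1.
Output[0,1]: The receptive field on the input at this output position is [-9 0 -9 / 0 8 9]. Elementwise product with the kernel and sum: -9·-1 + 0·-1 + -9·1 + 0·-1 + 8·2 + 9·-1.

-25 7
-17 7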